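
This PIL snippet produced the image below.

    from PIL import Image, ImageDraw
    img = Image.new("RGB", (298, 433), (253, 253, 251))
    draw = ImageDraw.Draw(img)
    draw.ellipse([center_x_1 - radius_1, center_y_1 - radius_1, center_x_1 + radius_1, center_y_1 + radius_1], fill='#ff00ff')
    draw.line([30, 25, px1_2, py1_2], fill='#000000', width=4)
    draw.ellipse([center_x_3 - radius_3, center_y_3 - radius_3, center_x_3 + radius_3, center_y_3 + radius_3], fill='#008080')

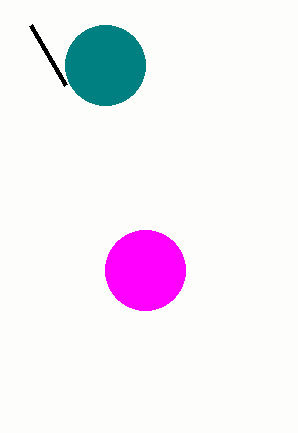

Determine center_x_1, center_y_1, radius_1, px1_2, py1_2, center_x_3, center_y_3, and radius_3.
center_x_1 = 145; center_y_1 = 270; radius_1 = 40; px1_2 = 65; py1_2 = 85; center_x_3 = 105; center_y_3 = 65; radius_3 = 40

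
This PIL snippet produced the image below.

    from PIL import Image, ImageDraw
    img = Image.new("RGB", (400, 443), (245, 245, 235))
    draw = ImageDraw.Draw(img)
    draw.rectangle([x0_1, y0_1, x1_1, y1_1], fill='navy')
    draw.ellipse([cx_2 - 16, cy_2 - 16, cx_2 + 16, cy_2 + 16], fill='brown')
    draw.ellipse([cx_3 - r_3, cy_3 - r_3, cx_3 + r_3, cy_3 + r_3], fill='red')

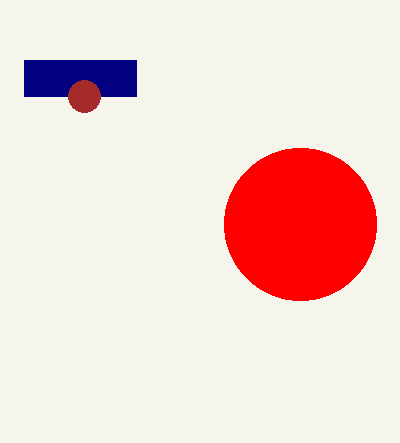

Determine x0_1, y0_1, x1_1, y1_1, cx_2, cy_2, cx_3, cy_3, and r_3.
x0_1 = 24, y0_1 = 60, x1_1 = 136, y1_1 = 96, cx_2 = 84, cy_2 = 96, cx_3 = 300, cy_3 = 224, r_3 = 76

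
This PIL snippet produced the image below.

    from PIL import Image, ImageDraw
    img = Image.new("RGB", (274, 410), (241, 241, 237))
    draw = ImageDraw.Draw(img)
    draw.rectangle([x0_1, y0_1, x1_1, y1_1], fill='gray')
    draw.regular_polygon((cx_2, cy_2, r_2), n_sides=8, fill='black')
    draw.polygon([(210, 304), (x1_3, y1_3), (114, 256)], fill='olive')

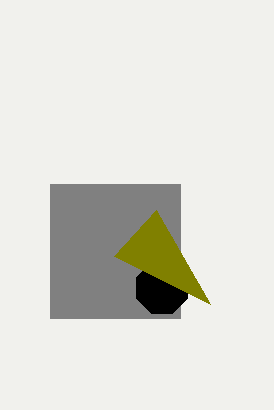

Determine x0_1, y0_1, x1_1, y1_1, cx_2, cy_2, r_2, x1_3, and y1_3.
x0_1 = 50; y0_1 = 184; x1_1 = 180; y1_1 = 318; cx_2 = 162; cy_2 = 288; r_2 = 28; x1_3 = 156; y1_3 = 210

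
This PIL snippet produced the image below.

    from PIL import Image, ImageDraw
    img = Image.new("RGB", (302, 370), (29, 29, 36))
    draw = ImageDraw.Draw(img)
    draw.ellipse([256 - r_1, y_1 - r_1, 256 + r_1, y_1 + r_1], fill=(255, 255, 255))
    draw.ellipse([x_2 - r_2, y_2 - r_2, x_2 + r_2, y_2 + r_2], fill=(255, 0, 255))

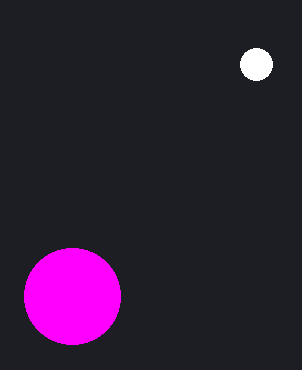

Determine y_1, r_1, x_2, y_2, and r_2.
y_1 = 64, r_1 = 16, x_2 = 72, y_2 = 296, r_2 = 48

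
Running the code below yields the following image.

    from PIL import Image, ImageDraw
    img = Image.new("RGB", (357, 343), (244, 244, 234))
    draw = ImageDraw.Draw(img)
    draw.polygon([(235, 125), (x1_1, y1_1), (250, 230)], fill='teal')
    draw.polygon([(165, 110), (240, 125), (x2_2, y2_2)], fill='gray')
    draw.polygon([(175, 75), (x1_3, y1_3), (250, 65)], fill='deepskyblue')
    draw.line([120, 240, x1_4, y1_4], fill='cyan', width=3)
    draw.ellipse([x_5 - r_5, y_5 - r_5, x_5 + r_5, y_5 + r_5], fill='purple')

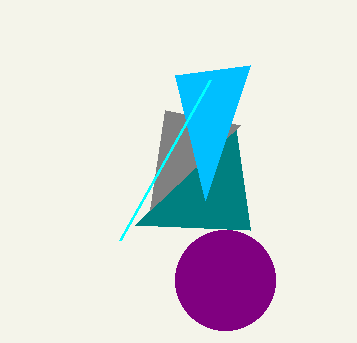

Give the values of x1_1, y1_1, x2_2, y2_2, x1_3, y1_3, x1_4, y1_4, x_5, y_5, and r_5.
x1_1 = 135; y1_1 = 225; x2_2 = 150; y2_2 = 210; x1_3 = 205; y1_3 = 200; x1_4 = 210; y1_4 = 80; x_5 = 225; y_5 = 280; r_5 = 50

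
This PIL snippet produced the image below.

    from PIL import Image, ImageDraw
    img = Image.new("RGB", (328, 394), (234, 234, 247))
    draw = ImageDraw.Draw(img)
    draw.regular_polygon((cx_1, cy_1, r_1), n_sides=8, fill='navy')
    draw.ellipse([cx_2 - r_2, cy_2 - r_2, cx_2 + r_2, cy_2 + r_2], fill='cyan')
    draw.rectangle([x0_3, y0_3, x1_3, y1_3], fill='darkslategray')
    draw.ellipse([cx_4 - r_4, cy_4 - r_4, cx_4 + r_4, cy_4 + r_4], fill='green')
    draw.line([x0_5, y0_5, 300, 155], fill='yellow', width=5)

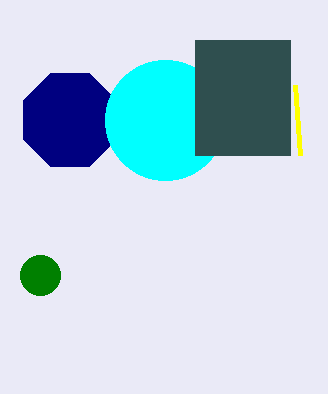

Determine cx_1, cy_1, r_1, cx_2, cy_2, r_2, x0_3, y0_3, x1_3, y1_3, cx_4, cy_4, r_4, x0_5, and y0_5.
cx_1 = 70; cy_1 = 120; r_1 = 50; cx_2 = 165; cy_2 = 120; r_2 = 60; x0_3 = 195; y0_3 = 40; x1_3 = 290; y1_3 = 155; cx_4 = 40; cy_4 = 275; r_4 = 20; x0_5 = 295; y0_5 = 85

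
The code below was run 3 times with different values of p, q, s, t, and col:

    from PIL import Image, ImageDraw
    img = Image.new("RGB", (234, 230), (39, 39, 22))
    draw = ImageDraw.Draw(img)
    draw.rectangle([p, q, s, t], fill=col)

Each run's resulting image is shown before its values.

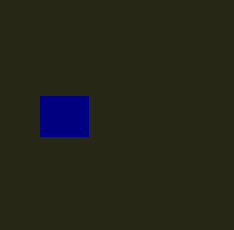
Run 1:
p = 40, q = 96, s = 88, t = 136, col = 'navy'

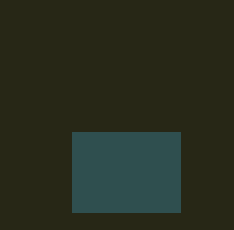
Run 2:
p = 72, q = 132, s = 180, t = 212, col = 'darkslategray'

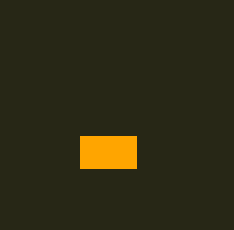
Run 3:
p = 80
q = 136
s = 136
t = 168
col = 'orange'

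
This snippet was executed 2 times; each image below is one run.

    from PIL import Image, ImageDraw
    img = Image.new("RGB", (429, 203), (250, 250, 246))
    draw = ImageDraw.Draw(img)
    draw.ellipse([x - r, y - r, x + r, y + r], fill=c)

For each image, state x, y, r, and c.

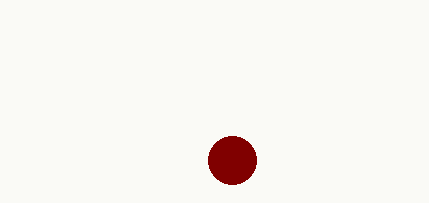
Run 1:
x = 232, y = 160, r = 24, c = 'maroon'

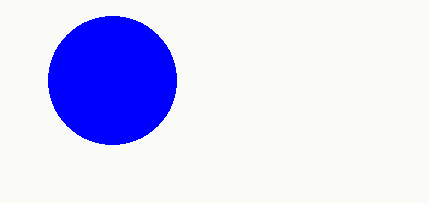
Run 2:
x = 112, y = 80, r = 64, c = 'blue'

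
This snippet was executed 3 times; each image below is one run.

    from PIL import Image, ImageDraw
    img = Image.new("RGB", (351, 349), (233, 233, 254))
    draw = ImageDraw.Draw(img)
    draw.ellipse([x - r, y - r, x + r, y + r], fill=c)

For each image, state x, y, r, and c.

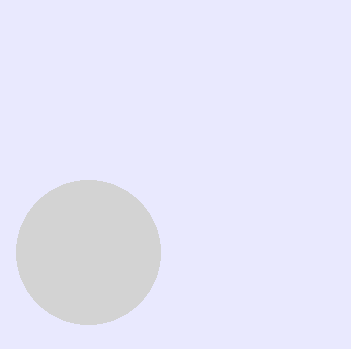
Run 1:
x = 88, y = 252, r = 72, c = 'lightgray'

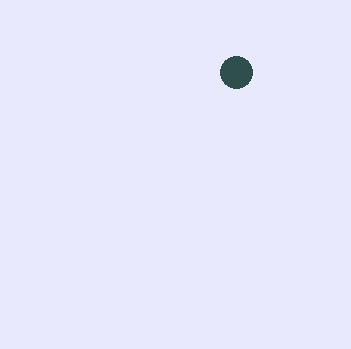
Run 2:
x = 236
y = 72
r = 16
c = 'darkslategray'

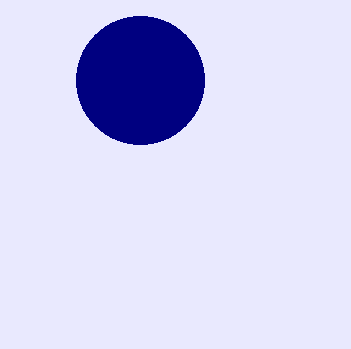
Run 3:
x = 140
y = 80
r = 64
c = 'navy'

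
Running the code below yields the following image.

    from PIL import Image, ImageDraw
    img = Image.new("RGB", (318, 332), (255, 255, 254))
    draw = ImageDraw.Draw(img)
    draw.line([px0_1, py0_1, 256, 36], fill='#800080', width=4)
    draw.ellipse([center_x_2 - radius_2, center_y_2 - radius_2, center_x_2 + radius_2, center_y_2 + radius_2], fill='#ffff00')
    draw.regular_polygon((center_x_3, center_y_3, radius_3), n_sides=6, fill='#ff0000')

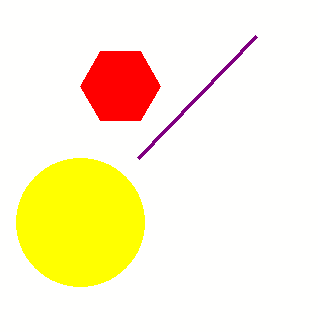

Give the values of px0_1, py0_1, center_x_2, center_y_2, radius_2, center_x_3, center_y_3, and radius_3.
px0_1 = 138; py0_1 = 158; center_x_2 = 80; center_y_2 = 222; radius_2 = 64; center_x_3 = 120; center_y_3 = 86; radius_3 = 40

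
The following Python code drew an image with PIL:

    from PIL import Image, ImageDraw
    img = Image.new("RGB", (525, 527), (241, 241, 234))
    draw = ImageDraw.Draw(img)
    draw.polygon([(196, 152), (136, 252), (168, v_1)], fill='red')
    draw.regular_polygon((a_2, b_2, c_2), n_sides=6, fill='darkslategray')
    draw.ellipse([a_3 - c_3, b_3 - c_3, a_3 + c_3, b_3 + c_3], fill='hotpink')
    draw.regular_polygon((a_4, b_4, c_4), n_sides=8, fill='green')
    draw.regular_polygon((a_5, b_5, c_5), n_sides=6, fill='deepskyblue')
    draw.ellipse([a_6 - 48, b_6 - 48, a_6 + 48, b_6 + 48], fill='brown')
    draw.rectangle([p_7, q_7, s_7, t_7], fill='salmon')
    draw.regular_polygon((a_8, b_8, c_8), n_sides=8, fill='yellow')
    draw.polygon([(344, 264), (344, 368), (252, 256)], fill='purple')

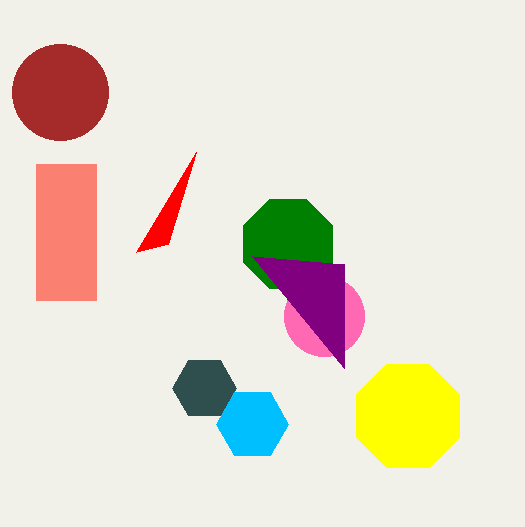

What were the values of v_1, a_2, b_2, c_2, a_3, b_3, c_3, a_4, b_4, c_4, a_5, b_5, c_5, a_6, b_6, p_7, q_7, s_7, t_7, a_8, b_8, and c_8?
v_1 = 244, a_2 = 204, b_2 = 388, c_2 = 32, a_3 = 324, b_3 = 316, c_3 = 40, a_4 = 288, b_4 = 244, c_4 = 48, a_5 = 252, b_5 = 424, c_5 = 36, a_6 = 60, b_6 = 92, p_7 = 36, q_7 = 164, s_7 = 96, t_7 = 300, a_8 = 408, b_8 = 416, c_8 = 56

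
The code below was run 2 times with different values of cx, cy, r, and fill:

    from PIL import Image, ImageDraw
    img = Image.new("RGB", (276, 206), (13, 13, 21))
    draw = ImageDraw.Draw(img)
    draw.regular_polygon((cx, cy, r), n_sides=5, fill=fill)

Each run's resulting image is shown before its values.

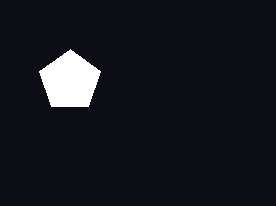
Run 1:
cx = 70, cy = 81, r = 32, fill = 'white'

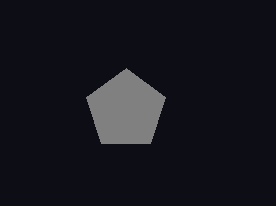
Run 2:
cx = 126; cy = 110; r = 42; fill = 'gray'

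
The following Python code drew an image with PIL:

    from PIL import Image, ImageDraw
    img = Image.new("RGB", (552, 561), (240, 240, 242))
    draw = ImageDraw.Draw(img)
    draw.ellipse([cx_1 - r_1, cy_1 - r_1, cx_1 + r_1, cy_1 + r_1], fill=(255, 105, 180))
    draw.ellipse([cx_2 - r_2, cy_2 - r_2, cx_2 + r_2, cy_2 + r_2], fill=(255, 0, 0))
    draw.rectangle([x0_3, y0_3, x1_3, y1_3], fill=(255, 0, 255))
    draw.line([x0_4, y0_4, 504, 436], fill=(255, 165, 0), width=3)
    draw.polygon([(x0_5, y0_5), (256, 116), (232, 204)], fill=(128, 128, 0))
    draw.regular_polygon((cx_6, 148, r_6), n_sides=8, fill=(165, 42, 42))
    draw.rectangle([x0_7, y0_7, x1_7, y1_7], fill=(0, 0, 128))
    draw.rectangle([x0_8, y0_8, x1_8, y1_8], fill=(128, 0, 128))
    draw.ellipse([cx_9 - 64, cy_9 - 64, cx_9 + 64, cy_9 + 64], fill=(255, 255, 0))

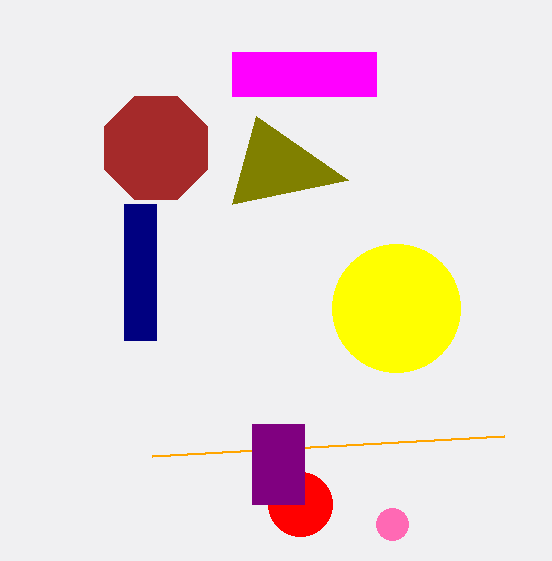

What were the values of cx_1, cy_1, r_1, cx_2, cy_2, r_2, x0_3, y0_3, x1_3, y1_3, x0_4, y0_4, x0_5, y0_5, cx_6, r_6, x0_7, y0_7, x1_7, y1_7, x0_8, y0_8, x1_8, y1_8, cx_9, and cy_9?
cx_1 = 392
cy_1 = 524
r_1 = 16
cx_2 = 300
cy_2 = 504
r_2 = 32
x0_3 = 232
y0_3 = 52
x1_3 = 376
y1_3 = 96
x0_4 = 152
y0_4 = 456
x0_5 = 348
y0_5 = 180
cx_6 = 156
r_6 = 56
x0_7 = 124
y0_7 = 204
x1_7 = 156
y1_7 = 340
x0_8 = 252
y0_8 = 424
x1_8 = 304
y1_8 = 504
cx_9 = 396
cy_9 = 308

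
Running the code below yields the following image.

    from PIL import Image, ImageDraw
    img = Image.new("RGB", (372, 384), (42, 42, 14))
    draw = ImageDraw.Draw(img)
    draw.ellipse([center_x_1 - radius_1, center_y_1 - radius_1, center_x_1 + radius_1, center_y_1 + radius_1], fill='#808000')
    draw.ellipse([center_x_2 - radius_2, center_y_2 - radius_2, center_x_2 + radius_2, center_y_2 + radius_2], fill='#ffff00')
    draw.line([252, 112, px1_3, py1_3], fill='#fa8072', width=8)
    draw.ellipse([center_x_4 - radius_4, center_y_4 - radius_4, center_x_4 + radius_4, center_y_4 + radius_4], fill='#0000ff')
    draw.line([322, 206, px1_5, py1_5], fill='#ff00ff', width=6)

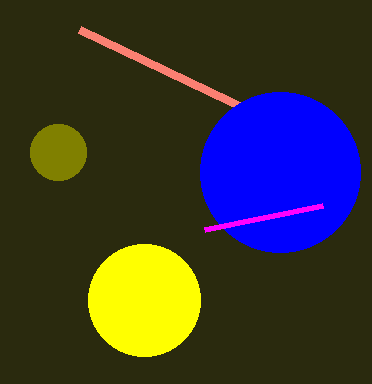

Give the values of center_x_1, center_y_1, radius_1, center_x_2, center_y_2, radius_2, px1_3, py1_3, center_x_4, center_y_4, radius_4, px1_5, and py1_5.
center_x_1 = 58; center_y_1 = 152; radius_1 = 28; center_x_2 = 144; center_y_2 = 300; radius_2 = 56; px1_3 = 80; py1_3 = 30; center_x_4 = 280; center_y_4 = 172; radius_4 = 80; px1_5 = 204; py1_5 = 230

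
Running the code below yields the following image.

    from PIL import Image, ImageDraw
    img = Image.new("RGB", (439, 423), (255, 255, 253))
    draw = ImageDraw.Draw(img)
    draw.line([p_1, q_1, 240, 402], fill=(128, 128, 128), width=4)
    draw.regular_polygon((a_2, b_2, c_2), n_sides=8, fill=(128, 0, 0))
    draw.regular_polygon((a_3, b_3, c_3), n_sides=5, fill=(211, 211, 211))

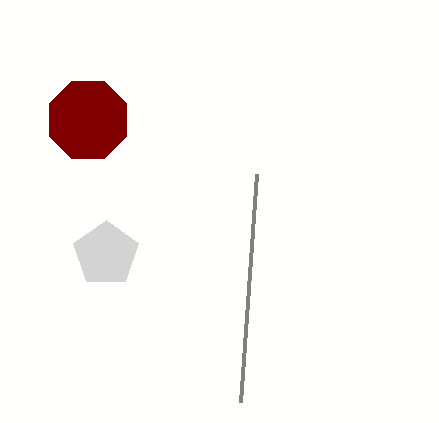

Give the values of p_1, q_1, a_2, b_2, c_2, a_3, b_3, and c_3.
p_1 = 256
q_1 = 174
a_2 = 88
b_2 = 120
c_2 = 42
a_3 = 106
b_3 = 254
c_3 = 34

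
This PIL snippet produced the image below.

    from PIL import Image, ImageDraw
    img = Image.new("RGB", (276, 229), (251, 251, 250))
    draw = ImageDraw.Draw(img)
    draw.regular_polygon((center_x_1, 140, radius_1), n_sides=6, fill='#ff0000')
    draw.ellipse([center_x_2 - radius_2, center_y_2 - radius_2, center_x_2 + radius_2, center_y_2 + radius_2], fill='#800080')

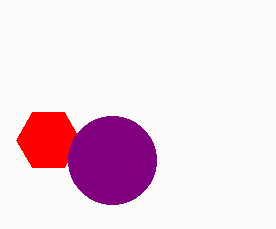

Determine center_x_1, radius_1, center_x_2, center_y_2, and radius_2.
center_x_1 = 48; radius_1 = 32; center_x_2 = 112; center_y_2 = 160; radius_2 = 44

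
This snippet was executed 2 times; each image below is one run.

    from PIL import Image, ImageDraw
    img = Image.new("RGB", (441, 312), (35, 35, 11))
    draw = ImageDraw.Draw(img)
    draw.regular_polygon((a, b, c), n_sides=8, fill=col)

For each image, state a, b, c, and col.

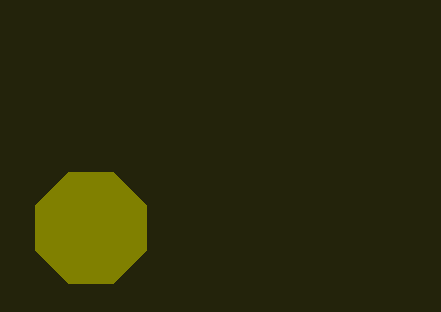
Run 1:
a = 91
b = 228
c = 60
col = 'olive'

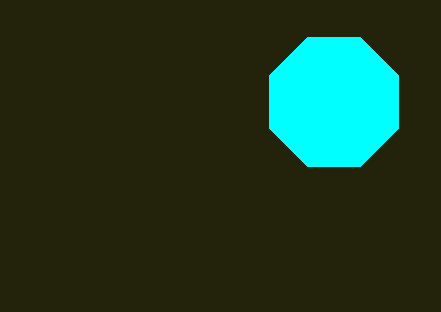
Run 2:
a = 334, b = 102, c = 70, col = 'cyan'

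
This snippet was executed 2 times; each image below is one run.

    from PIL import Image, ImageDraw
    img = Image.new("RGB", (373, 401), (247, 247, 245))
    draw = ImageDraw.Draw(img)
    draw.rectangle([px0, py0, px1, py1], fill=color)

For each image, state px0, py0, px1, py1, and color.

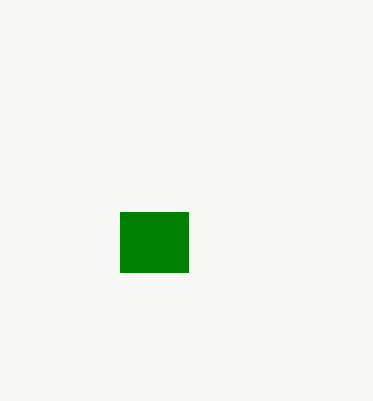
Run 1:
px0 = 120; py0 = 212; px1 = 188; py1 = 272; color = 'green'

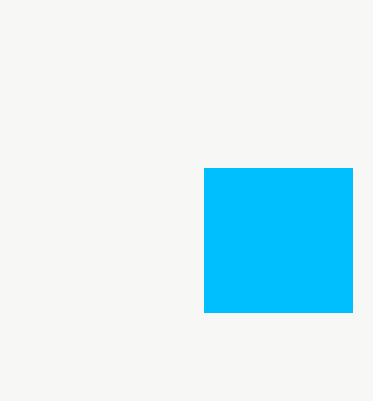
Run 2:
px0 = 204, py0 = 168, px1 = 352, py1 = 312, color = 'deepskyblue'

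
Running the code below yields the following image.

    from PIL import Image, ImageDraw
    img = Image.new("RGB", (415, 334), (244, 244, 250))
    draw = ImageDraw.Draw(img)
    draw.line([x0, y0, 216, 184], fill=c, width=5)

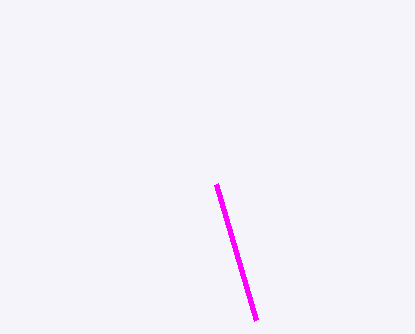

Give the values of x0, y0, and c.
x0 = 256
y0 = 320
c = 'magenta'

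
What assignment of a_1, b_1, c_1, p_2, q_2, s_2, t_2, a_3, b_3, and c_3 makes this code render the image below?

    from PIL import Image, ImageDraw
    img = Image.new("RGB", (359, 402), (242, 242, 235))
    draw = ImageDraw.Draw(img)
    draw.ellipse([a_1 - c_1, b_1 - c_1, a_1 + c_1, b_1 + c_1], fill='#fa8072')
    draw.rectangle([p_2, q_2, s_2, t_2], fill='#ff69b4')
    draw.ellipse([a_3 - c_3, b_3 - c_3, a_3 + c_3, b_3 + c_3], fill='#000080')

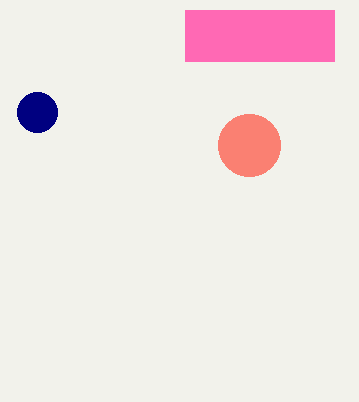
a_1 = 249; b_1 = 145; c_1 = 31; p_2 = 185; q_2 = 10; s_2 = 334; t_2 = 61; a_3 = 37; b_3 = 112; c_3 = 20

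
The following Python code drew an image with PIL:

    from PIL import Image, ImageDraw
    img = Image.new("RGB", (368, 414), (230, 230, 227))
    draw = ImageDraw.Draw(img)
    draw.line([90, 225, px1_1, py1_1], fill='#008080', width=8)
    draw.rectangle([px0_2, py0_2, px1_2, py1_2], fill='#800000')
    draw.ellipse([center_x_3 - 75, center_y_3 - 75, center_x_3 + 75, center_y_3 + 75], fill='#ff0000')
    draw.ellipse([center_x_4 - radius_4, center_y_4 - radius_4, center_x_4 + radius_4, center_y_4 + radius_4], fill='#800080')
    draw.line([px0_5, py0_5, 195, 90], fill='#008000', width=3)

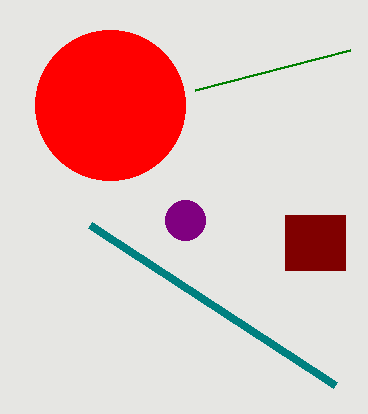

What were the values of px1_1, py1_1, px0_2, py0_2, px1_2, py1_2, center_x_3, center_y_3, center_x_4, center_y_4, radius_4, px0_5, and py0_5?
px1_1 = 335
py1_1 = 385
px0_2 = 285
py0_2 = 215
px1_2 = 345
py1_2 = 270
center_x_3 = 110
center_y_3 = 105
center_x_4 = 185
center_y_4 = 220
radius_4 = 20
px0_5 = 350
py0_5 = 50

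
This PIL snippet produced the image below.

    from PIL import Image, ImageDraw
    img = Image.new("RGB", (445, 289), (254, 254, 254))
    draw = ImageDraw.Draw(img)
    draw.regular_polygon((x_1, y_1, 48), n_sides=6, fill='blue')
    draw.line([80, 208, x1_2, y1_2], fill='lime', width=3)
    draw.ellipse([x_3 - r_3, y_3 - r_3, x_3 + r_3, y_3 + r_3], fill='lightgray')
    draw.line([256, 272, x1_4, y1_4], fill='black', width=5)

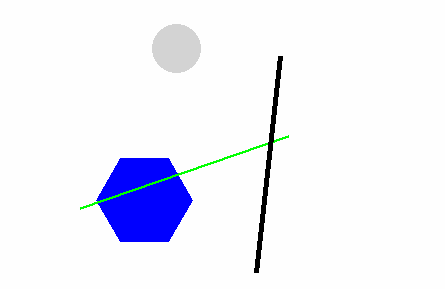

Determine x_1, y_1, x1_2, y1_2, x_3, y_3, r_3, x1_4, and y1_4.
x_1 = 144; y_1 = 200; x1_2 = 288; y1_2 = 136; x_3 = 176; y_3 = 48; r_3 = 24; x1_4 = 280; y1_4 = 56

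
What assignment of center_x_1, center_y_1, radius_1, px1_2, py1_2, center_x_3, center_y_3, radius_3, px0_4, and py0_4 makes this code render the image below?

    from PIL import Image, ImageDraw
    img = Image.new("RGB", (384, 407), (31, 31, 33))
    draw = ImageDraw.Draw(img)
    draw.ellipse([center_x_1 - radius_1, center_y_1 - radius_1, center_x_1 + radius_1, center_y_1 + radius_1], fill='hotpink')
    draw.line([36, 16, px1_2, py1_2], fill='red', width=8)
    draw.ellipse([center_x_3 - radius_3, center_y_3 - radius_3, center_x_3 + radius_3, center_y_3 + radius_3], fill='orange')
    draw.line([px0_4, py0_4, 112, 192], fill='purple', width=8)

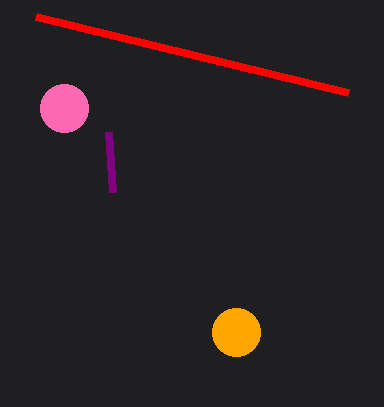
center_x_1 = 64; center_y_1 = 108; radius_1 = 24; px1_2 = 348; py1_2 = 92; center_x_3 = 236; center_y_3 = 332; radius_3 = 24; px0_4 = 108; py0_4 = 132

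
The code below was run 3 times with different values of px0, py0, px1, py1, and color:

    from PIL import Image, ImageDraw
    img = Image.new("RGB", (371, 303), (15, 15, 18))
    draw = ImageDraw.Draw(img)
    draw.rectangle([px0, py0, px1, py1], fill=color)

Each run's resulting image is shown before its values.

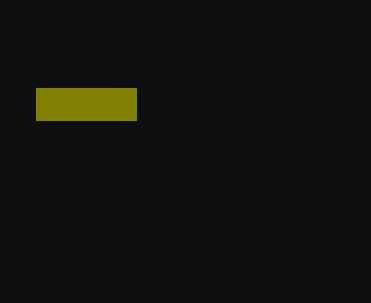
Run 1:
px0 = 36
py0 = 88
px1 = 136
py1 = 120
color = 'olive'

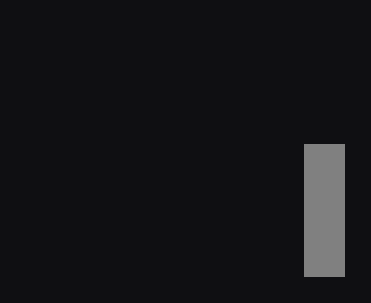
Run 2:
px0 = 304; py0 = 144; px1 = 344; py1 = 276; color = 'gray'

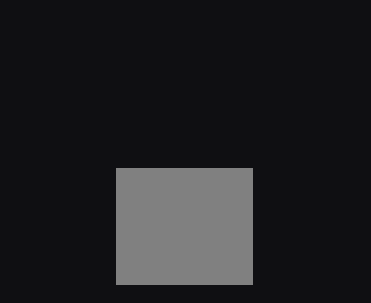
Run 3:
px0 = 116, py0 = 168, px1 = 252, py1 = 284, color = 'gray'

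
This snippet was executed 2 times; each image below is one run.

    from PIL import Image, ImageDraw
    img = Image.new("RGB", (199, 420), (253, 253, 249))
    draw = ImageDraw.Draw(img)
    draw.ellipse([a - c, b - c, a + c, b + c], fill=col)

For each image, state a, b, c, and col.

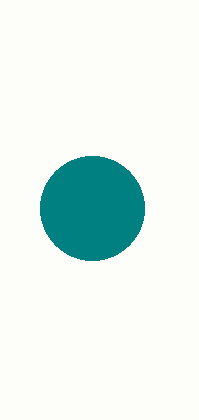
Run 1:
a = 92; b = 208; c = 52; col = 'teal'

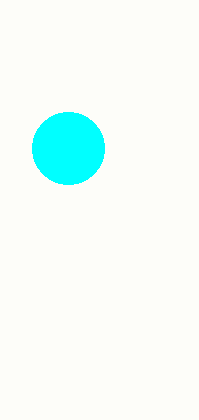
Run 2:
a = 68; b = 148; c = 36; col = 'cyan'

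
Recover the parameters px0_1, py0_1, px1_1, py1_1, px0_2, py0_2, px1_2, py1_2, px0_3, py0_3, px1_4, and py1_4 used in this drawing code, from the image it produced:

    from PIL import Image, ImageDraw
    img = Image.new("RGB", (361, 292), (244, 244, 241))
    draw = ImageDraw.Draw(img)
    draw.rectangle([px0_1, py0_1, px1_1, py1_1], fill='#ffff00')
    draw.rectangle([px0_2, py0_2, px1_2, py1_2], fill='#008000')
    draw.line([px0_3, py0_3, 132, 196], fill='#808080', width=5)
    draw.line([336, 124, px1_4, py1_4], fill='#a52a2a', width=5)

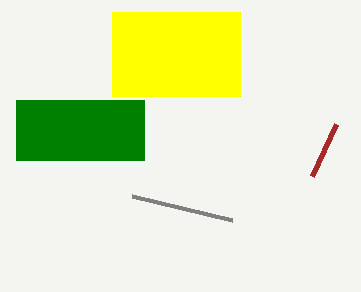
px0_1 = 112
py0_1 = 12
px1_1 = 240
py1_1 = 96
px0_2 = 16
py0_2 = 100
px1_2 = 144
py1_2 = 160
px0_3 = 232
py0_3 = 220
px1_4 = 312
py1_4 = 176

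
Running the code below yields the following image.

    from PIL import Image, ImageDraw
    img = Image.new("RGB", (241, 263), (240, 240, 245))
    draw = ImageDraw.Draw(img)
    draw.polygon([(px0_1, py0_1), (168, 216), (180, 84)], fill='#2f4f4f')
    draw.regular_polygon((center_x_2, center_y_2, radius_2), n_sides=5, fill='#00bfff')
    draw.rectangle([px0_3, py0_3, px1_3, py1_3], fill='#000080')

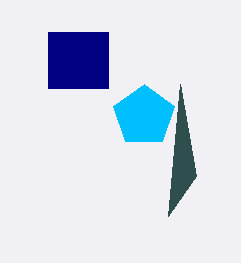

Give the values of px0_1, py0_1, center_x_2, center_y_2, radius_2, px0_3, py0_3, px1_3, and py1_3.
px0_1 = 196, py0_1 = 176, center_x_2 = 144, center_y_2 = 116, radius_2 = 32, px0_3 = 48, py0_3 = 32, px1_3 = 108, py1_3 = 88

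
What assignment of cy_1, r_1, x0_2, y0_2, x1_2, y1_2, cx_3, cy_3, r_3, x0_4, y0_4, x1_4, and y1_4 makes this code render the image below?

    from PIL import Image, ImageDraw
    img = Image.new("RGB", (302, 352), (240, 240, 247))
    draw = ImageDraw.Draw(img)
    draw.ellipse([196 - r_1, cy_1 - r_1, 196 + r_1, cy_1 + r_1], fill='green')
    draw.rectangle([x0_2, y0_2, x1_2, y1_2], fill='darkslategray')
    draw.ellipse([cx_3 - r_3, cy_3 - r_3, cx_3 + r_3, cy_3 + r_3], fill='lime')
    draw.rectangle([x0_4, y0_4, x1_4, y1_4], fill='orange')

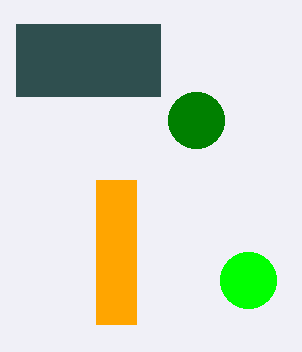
cy_1 = 120, r_1 = 28, x0_2 = 16, y0_2 = 24, x1_2 = 160, y1_2 = 96, cx_3 = 248, cy_3 = 280, r_3 = 28, x0_4 = 96, y0_4 = 180, x1_4 = 136, y1_4 = 324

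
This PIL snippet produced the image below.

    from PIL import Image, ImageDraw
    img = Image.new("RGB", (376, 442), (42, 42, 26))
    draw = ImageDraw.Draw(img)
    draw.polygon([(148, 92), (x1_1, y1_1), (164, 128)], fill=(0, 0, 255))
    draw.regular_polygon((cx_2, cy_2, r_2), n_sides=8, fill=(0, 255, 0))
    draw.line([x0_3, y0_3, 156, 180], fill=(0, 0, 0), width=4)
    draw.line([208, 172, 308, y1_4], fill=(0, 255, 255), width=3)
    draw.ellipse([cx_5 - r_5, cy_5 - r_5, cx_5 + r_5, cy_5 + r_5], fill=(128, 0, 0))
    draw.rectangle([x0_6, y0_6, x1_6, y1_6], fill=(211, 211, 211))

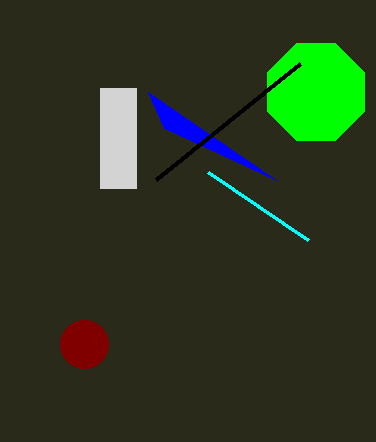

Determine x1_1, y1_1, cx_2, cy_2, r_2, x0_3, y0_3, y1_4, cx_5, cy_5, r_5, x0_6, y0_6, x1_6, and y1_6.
x1_1 = 276, y1_1 = 180, cx_2 = 316, cy_2 = 92, r_2 = 52, x0_3 = 300, y0_3 = 64, y1_4 = 240, cx_5 = 84, cy_5 = 344, r_5 = 24, x0_6 = 100, y0_6 = 88, x1_6 = 136, y1_6 = 188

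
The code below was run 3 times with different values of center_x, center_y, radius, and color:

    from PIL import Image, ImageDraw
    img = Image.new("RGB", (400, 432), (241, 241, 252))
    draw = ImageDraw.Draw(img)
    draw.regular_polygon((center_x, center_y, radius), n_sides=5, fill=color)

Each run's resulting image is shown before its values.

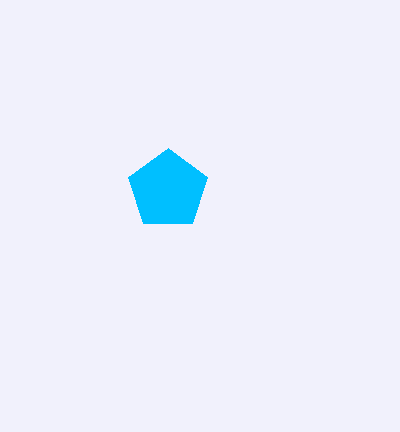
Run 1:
center_x = 168
center_y = 190
radius = 42
color = 'deepskyblue'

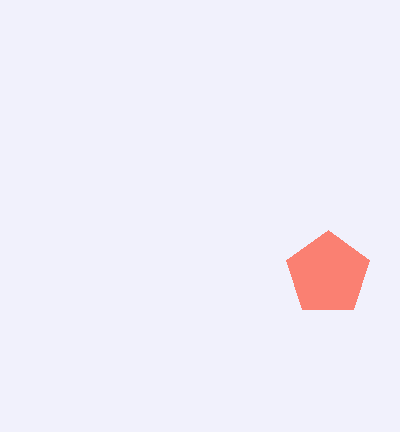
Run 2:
center_x = 328
center_y = 274
radius = 44
color = 'salmon'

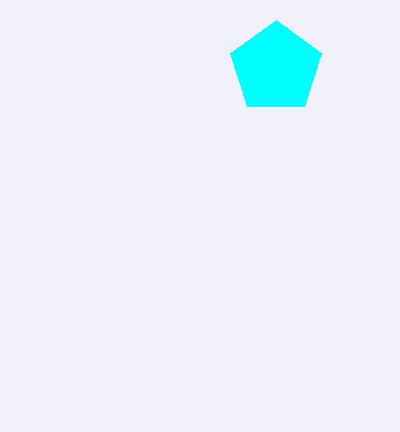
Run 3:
center_x = 276; center_y = 68; radius = 48; color = 'cyan'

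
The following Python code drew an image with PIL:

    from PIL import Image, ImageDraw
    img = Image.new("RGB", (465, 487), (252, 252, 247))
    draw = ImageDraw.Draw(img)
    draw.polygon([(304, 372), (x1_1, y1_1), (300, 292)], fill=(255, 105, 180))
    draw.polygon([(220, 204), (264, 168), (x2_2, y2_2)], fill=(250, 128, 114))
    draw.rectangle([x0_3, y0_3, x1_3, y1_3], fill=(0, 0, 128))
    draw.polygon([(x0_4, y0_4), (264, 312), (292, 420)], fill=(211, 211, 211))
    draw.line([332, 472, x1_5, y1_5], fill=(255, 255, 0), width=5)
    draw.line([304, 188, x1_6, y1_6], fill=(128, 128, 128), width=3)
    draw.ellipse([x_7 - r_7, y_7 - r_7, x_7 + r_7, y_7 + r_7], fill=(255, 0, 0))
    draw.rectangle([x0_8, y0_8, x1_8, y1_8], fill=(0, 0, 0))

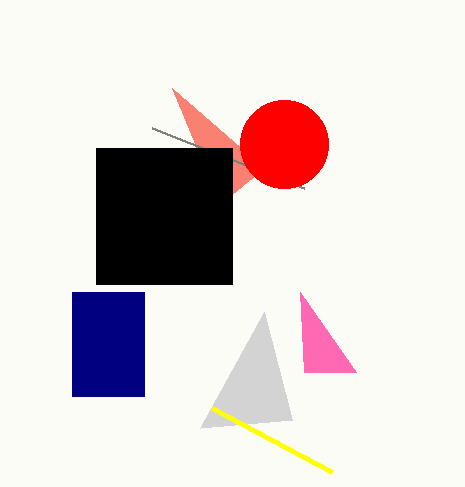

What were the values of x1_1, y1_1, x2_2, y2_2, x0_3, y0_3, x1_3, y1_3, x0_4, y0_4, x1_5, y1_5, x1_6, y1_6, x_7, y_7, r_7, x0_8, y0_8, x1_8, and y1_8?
x1_1 = 356, y1_1 = 372, x2_2 = 172, y2_2 = 88, x0_3 = 72, y0_3 = 292, x1_3 = 144, y1_3 = 396, x0_4 = 200, y0_4 = 428, x1_5 = 212, y1_5 = 408, x1_6 = 152, y1_6 = 128, x_7 = 284, y_7 = 144, r_7 = 44, x0_8 = 96, y0_8 = 148, x1_8 = 232, y1_8 = 284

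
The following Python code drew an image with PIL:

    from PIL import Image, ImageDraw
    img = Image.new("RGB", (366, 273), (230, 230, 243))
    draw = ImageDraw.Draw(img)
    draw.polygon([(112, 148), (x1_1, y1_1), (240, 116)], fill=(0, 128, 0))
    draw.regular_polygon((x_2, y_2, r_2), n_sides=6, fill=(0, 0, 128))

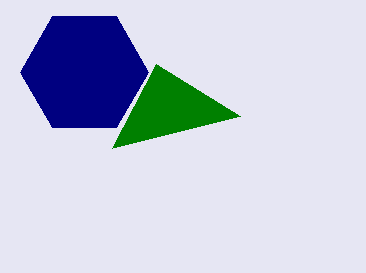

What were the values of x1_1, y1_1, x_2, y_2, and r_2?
x1_1 = 156, y1_1 = 64, x_2 = 84, y_2 = 72, r_2 = 64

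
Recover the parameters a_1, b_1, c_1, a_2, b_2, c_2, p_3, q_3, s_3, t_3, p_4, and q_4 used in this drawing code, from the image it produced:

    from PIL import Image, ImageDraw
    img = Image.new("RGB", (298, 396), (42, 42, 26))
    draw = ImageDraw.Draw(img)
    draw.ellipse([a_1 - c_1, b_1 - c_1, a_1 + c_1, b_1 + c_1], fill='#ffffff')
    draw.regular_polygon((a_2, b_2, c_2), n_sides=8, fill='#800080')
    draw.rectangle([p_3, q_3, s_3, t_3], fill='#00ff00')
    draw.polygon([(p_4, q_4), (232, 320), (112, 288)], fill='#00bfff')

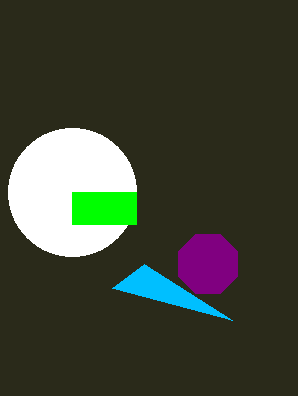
a_1 = 72, b_1 = 192, c_1 = 64, a_2 = 208, b_2 = 264, c_2 = 32, p_3 = 72, q_3 = 192, s_3 = 136, t_3 = 224, p_4 = 144, q_4 = 264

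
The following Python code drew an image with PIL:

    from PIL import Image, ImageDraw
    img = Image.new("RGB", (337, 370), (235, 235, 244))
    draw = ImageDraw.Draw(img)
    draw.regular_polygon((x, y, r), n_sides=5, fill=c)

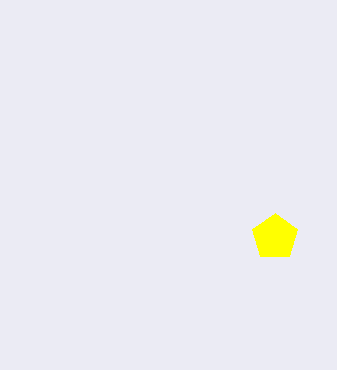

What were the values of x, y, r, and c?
x = 275, y = 237, r = 24, c = 'yellow'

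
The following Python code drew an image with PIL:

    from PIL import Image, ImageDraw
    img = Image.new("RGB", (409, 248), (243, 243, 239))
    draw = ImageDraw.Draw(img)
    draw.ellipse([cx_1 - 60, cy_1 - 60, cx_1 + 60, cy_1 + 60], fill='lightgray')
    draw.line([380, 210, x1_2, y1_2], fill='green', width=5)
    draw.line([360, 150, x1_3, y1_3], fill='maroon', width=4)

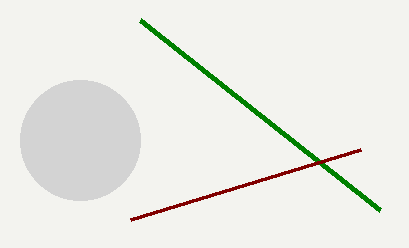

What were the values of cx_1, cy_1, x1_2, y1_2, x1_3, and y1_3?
cx_1 = 80, cy_1 = 140, x1_2 = 140, y1_2 = 20, x1_3 = 130, y1_3 = 220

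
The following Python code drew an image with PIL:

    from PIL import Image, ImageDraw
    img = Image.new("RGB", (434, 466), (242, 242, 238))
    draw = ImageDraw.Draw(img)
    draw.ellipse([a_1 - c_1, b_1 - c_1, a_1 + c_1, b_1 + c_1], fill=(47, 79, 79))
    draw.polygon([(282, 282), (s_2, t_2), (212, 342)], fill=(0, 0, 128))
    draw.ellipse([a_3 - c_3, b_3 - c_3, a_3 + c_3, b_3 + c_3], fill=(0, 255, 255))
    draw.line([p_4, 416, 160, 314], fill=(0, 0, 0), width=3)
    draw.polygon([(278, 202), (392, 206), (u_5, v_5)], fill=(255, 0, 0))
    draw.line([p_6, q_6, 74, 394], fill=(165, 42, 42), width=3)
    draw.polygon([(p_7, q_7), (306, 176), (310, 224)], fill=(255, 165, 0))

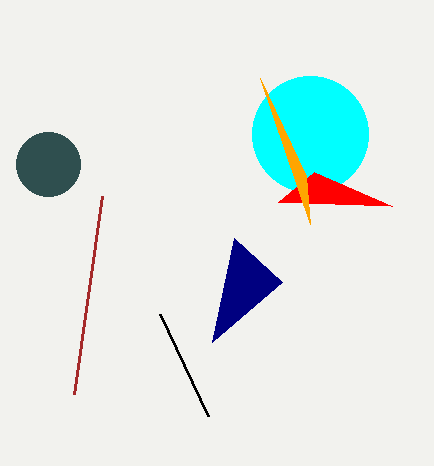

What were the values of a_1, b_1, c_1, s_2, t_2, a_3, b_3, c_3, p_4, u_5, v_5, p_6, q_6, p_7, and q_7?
a_1 = 48
b_1 = 164
c_1 = 32
s_2 = 234
t_2 = 238
a_3 = 310
b_3 = 134
c_3 = 58
p_4 = 208
u_5 = 314
v_5 = 172
p_6 = 102
q_6 = 196
p_7 = 260
q_7 = 78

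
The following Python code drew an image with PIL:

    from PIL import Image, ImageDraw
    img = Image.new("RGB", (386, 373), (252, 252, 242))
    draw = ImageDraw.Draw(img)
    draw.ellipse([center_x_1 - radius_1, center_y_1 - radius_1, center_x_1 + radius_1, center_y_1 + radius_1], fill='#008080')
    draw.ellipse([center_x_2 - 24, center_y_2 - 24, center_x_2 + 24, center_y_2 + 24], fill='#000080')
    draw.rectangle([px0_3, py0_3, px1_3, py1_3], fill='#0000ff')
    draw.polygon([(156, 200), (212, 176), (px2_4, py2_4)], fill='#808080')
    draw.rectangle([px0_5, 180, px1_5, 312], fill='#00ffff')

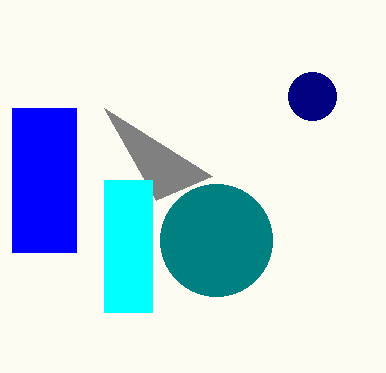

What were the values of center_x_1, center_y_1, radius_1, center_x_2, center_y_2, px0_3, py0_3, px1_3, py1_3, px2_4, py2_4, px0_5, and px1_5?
center_x_1 = 216
center_y_1 = 240
radius_1 = 56
center_x_2 = 312
center_y_2 = 96
px0_3 = 12
py0_3 = 108
px1_3 = 76
py1_3 = 252
px2_4 = 104
py2_4 = 108
px0_5 = 104
px1_5 = 152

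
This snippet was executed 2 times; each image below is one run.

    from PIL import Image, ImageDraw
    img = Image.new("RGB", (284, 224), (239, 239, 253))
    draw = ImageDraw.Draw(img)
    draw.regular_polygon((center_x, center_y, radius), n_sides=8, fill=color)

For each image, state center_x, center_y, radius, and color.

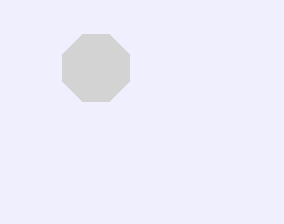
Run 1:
center_x = 96
center_y = 68
radius = 36
color = 'lightgray'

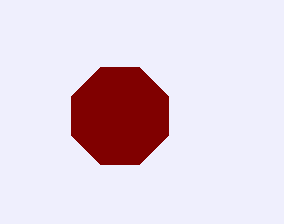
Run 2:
center_x = 120
center_y = 116
radius = 52
color = 'maroon'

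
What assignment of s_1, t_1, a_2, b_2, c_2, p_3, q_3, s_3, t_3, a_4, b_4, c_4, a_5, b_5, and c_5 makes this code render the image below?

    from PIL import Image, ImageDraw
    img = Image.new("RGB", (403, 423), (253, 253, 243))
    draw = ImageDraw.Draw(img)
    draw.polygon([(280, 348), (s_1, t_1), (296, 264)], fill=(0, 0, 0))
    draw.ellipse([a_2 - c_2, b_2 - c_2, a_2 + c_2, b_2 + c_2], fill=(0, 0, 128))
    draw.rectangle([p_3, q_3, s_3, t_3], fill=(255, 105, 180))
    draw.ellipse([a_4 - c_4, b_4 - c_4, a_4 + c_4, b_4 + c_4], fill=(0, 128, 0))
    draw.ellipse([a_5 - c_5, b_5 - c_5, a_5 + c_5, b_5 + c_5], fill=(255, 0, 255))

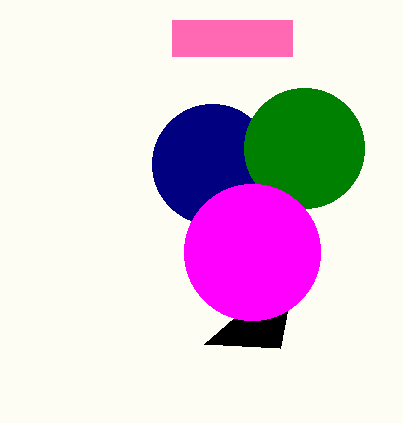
s_1 = 204; t_1 = 344; a_2 = 212; b_2 = 164; c_2 = 60; p_3 = 172; q_3 = 20; s_3 = 292; t_3 = 56; a_4 = 304; b_4 = 148; c_4 = 60; a_5 = 252; b_5 = 252; c_5 = 68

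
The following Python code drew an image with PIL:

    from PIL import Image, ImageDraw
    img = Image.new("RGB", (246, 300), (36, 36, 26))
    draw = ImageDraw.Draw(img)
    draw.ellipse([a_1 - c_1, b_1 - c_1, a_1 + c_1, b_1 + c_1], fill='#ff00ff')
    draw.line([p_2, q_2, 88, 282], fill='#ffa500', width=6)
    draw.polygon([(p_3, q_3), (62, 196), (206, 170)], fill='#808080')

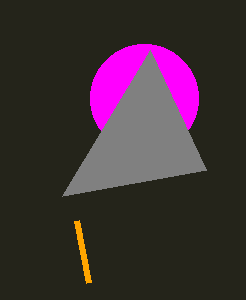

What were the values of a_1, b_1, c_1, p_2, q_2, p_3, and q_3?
a_1 = 144, b_1 = 98, c_1 = 54, p_2 = 76, q_2 = 220, p_3 = 150, q_3 = 50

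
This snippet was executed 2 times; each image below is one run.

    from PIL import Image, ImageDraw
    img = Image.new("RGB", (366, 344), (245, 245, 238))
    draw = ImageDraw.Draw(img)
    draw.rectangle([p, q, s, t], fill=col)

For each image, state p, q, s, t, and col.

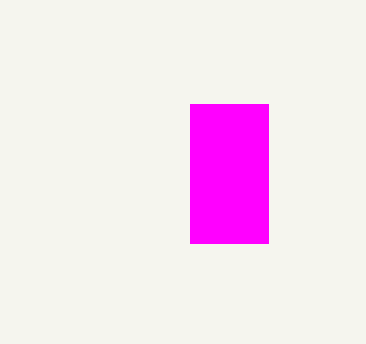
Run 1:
p = 190; q = 104; s = 268; t = 243; col = 'magenta'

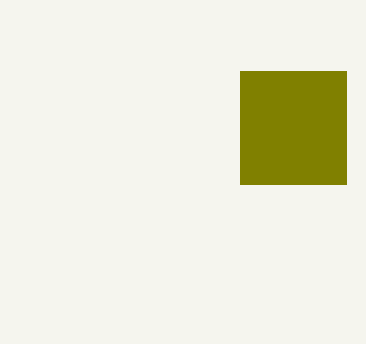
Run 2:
p = 240, q = 71, s = 346, t = 184, col = 'olive'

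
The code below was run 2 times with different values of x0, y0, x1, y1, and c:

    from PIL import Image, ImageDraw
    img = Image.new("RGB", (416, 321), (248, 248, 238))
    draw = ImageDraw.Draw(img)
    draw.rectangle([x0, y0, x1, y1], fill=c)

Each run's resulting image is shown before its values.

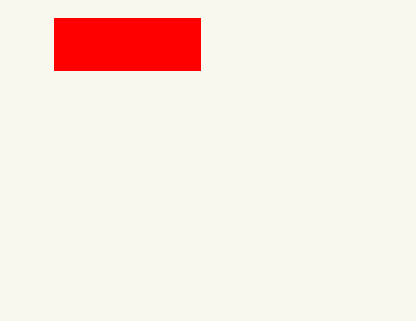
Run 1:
x0 = 54; y0 = 18; x1 = 200; y1 = 70; c = 'red'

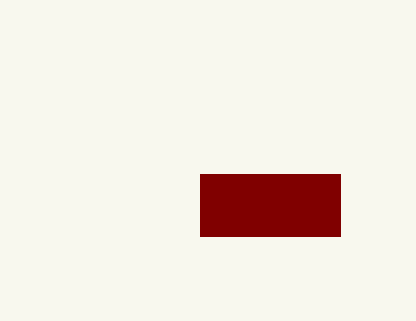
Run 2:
x0 = 200
y0 = 174
x1 = 340
y1 = 236
c = 'maroon'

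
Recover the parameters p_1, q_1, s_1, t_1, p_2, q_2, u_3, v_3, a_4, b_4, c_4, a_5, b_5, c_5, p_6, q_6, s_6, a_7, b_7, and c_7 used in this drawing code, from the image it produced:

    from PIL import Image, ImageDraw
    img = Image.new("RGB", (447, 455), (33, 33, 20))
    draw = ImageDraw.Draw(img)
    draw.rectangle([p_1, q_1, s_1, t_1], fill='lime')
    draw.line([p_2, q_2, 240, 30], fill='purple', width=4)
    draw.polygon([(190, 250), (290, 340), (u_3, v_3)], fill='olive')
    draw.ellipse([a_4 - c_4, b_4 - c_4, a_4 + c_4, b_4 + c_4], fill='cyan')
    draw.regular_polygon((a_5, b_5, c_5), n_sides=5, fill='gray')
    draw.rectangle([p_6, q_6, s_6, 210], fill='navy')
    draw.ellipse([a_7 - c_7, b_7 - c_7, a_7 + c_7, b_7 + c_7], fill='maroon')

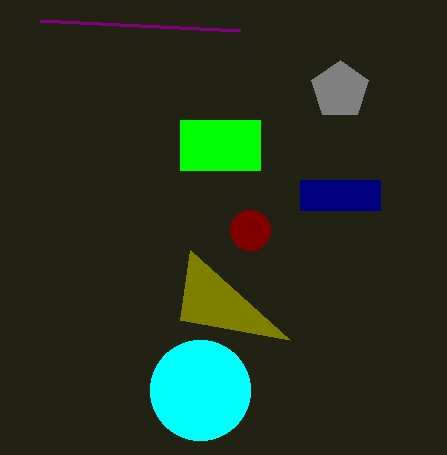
p_1 = 180
q_1 = 120
s_1 = 260
t_1 = 170
p_2 = 40
q_2 = 20
u_3 = 180
v_3 = 320
a_4 = 200
b_4 = 390
c_4 = 50
a_5 = 340
b_5 = 90
c_5 = 30
p_6 = 300
q_6 = 180
s_6 = 380
a_7 = 250
b_7 = 230
c_7 = 20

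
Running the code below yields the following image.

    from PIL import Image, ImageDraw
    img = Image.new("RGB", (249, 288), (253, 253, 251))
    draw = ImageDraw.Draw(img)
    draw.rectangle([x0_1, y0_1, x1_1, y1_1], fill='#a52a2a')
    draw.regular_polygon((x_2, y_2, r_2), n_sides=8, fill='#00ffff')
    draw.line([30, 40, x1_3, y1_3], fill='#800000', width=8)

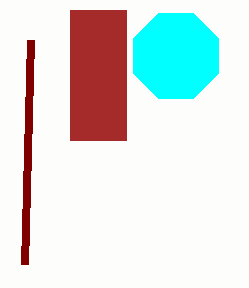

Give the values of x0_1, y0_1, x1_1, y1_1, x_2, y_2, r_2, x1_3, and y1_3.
x0_1 = 70, y0_1 = 10, x1_1 = 126, y1_1 = 140, x_2 = 176, y_2 = 56, r_2 = 46, x1_3 = 24, y1_3 = 264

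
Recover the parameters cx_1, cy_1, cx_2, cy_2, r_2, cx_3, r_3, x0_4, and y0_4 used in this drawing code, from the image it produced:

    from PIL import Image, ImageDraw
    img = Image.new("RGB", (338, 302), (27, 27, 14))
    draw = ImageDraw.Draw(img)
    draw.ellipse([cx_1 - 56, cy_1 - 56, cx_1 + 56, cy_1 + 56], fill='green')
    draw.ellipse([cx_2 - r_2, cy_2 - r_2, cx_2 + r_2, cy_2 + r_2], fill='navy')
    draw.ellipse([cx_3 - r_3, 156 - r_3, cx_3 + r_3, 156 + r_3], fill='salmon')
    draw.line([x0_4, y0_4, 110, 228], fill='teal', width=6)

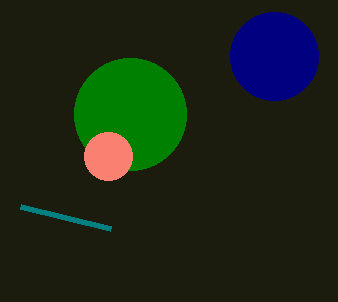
cx_1 = 130
cy_1 = 114
cx_2 = 274
cy_2 = 56
r_2 = 44
cx_3 = 108
r_3 = 24
x0_4 = 20
y0_4 = 206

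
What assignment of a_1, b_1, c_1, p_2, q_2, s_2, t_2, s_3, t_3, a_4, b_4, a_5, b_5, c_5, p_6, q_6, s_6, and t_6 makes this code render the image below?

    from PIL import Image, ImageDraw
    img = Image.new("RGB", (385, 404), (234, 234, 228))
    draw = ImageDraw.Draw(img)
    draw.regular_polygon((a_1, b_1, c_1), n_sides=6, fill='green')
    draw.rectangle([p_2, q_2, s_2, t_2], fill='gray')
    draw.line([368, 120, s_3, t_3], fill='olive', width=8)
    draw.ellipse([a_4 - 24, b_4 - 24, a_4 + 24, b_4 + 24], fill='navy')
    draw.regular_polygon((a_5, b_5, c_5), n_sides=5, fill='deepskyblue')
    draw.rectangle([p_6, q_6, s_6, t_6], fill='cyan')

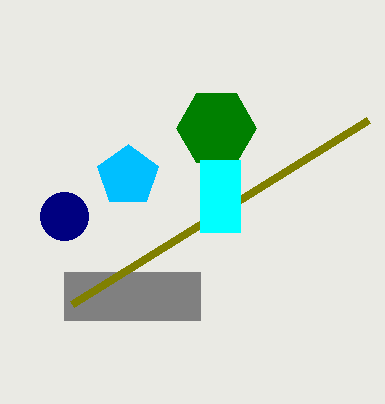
a_1 = 216; b_1 = 128; c_1 = 40; p_2 = 64; q_2 = 272; s_2 = 200; t_2 = 320; s_3 = 72; t_3 = 304; a_4 = 64; b_4 = 216; a_5 = 128; b_5 = 176; c_5 = 32; p_6 = 200; q_6 = 160; s_6 = 240; t_6 = 232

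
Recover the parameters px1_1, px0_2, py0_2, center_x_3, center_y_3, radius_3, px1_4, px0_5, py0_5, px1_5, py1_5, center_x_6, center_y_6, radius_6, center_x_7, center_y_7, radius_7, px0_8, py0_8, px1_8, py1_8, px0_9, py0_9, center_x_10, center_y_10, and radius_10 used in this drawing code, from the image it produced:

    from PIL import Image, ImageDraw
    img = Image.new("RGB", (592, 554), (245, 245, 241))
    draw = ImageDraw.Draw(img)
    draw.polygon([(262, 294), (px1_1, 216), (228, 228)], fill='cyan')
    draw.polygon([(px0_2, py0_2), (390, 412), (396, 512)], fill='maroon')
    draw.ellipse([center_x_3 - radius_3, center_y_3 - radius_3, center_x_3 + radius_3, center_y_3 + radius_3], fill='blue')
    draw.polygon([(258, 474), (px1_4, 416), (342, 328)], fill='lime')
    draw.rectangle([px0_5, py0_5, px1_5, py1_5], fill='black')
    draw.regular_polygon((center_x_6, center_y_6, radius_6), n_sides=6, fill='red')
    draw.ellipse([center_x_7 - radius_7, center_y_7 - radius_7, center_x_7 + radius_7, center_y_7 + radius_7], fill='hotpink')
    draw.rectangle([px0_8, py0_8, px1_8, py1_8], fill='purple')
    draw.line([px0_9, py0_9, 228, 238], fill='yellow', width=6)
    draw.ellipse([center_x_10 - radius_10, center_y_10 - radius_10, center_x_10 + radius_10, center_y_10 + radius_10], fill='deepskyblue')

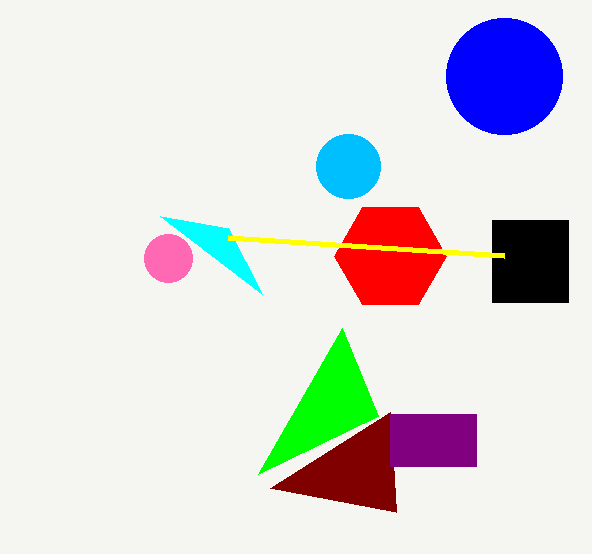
px1_1 = 160
px0_2 = 270
py0_2 = 488
center_x_3 = 504
center_y_3 = 76
radius_3 = 58
px1_4 = 378
px0_5 = 492
py0_5 = 220
px1_5 = 568
py1_5 = 302
center_x_6 = 390
center_y_6 = 256
radius_6 = 56
center_x_7 = 168
center_y_7 = 258
radius_7 = 24
px0_8 = 390
py0_8 = 414
px1_8 = 476
py1_8 = 466
px0_9 = 504
py0_9 = 256
center_x_10 = 348
center_y_10 = 166
radius_10 = 32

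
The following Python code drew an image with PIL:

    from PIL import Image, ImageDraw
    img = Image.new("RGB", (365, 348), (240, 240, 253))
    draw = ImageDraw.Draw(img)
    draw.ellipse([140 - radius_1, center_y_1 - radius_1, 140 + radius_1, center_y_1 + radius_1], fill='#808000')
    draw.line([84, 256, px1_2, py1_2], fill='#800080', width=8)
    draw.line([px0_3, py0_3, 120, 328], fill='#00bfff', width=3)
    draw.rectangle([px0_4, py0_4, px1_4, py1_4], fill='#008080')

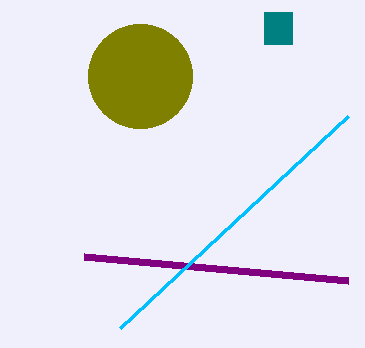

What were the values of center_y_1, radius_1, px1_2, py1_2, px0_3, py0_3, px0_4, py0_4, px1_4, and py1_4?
center_y_1 = 76
radius_1 = 52
px1_2 = 348
py1_2 = 280
px0_3 = 348
py0_3 = 116
px0_4 = 264
py0_4 = 12
px1_4 = 292
py1_4 = 44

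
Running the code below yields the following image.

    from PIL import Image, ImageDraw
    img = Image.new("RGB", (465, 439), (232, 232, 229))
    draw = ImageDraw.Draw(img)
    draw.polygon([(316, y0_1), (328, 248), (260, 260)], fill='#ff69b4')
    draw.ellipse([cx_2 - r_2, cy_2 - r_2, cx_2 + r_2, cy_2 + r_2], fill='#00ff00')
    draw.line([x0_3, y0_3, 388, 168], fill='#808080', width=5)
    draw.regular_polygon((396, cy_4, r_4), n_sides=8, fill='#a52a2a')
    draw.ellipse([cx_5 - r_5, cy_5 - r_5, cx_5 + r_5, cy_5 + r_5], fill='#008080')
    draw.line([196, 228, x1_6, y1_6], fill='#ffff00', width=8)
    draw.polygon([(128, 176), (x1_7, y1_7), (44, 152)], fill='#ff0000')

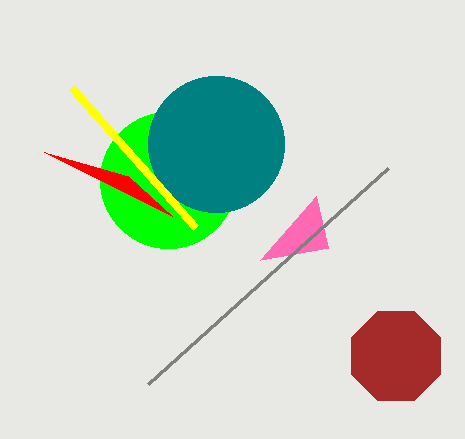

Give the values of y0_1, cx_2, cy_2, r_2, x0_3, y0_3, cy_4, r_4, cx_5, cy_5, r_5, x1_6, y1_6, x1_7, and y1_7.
y0_1 = 196
cx_2 = 168
cy_2 = 180
r_2 = 68
x0_3 = 148
y0_3 = 384
cy_4 = 356
r_4 = 48
cx_5 = 216
cy_5 = 144
r_5 = 68
x1_6 = 72
y1_6 = 88
x1_7 = 172
y1_7 = 216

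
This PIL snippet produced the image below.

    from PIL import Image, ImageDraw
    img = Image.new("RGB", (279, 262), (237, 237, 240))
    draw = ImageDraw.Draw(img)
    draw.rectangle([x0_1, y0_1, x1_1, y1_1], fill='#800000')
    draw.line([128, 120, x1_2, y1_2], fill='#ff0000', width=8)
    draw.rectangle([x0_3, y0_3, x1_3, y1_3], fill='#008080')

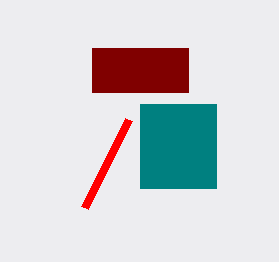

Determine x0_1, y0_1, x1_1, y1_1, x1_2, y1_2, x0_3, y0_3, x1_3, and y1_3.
x0_1 = 92, y0_1 = 48, x1_1 = 188, y1_1 = 92, x1_2 = 84, y1_2 = 208, x0_3 = 140, y0_3 = 104, x1_3 = 216, y1_3 = 188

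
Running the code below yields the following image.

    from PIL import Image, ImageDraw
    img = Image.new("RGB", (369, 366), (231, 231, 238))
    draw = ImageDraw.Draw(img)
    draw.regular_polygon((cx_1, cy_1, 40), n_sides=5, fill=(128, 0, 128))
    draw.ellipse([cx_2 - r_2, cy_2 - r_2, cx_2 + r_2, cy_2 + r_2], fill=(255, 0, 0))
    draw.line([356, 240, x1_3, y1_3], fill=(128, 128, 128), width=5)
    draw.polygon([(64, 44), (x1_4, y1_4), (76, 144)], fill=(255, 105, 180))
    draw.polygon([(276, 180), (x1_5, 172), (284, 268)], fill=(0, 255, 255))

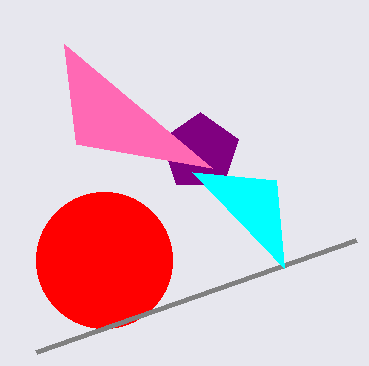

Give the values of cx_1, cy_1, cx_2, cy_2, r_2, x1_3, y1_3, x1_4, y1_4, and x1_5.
cx_1 = 200; cy_1 = 152; cx_2 = 104; cy_2 = 260; r_2 = 68; x1_3 = 36; y1_3 = 352; x1_4 = 212; y1_4 = 168; x1_5 = 192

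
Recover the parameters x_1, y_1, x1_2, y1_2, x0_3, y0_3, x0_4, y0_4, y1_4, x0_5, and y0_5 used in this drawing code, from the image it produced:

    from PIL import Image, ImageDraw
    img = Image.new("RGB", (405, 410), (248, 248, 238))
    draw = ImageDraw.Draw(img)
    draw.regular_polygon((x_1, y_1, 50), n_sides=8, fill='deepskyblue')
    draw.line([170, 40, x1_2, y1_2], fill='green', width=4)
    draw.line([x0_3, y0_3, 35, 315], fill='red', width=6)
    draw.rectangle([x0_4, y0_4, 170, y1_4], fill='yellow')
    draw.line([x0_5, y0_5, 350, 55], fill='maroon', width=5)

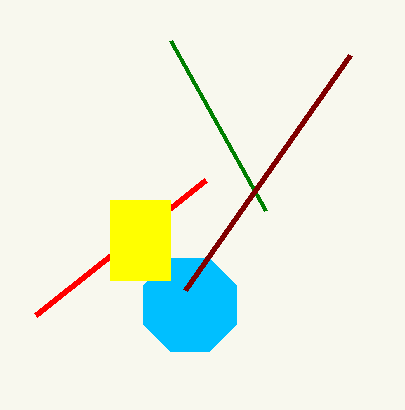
x_1 = 190
y_1 = 305
x1_2 = 265
y1_2 = 210
x0_3 = 205
y0_3 = 180
x0_4 = 110
y0_4 = 200
y1_4 = 280
x0_5 = 185
y0_5 = 290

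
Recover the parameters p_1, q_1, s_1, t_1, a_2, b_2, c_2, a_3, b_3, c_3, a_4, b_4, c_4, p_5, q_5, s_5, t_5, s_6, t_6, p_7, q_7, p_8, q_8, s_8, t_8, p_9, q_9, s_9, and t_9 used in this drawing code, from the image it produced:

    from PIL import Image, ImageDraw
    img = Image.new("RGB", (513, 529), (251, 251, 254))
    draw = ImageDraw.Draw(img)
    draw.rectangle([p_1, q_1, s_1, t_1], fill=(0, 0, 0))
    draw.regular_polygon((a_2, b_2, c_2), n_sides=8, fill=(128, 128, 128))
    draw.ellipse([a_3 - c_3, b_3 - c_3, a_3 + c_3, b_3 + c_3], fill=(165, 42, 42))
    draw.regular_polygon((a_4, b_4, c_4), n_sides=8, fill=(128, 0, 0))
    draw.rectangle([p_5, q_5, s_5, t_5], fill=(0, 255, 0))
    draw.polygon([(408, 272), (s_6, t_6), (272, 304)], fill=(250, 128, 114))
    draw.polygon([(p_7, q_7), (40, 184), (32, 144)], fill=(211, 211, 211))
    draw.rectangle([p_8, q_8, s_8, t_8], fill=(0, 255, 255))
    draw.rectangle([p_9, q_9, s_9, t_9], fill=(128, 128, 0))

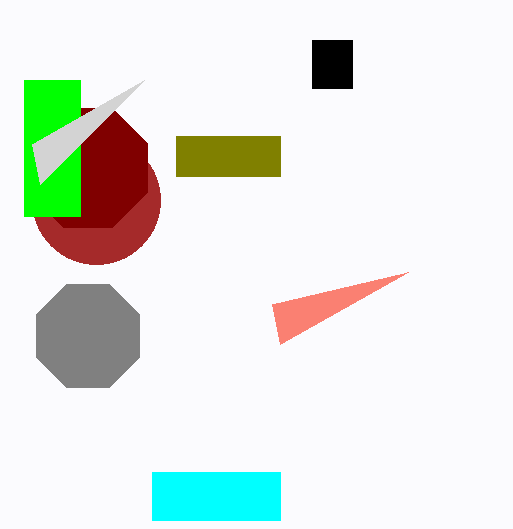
p_1 = 312; q_1 = 40; s_1 = 352; t_1 = 88; a_2 = 88; b_2 = 336; c_2 = 56; a_3 = 96; b_3 = 200; c_3 = 64; a_4 = 88; b_4 = 168; c_4 = 64; p_5 = 24; q_5 = 80; s_5 = 80; t_5 = 216; s_6 = 280; t_6 = 344; p_7 = 144; q_7 = 80; p_8 = 152; q_8 = 472; s_8 = 280; t_8 = 520; p_9 = 176; q_9 = 136; s_9 = 280; t_9 = 176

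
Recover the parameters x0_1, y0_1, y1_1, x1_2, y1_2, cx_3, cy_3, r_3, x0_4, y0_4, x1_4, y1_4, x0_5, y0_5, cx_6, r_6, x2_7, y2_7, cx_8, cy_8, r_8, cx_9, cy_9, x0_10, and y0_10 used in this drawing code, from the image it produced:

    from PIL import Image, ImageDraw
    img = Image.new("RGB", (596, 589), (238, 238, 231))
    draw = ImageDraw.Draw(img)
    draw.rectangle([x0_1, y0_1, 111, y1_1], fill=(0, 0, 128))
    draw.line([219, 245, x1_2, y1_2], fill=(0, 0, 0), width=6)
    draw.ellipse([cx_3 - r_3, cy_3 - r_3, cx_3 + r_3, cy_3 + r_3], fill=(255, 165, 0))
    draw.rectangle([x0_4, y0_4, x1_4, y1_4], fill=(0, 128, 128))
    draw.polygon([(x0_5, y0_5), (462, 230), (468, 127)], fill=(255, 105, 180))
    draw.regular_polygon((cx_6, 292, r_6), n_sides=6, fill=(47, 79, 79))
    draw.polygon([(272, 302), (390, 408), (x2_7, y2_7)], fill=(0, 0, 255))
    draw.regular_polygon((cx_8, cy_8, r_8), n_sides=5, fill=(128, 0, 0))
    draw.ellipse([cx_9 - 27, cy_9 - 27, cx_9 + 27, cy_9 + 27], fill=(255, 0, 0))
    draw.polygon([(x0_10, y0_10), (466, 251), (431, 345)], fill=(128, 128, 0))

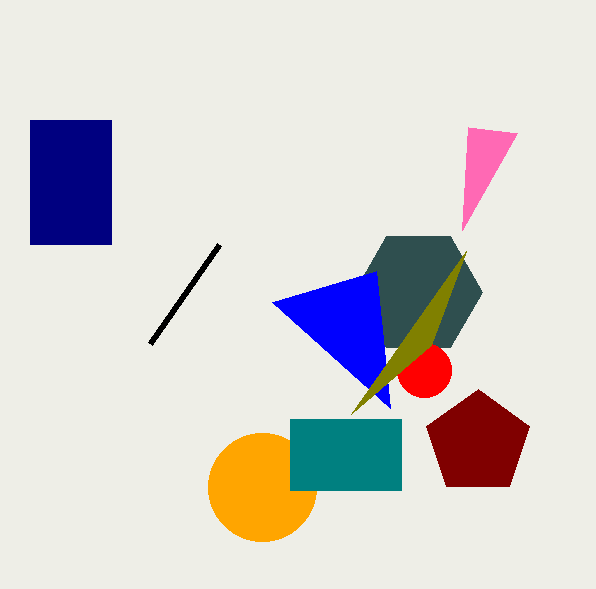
x0_1 = 30
y0_1 = 120
y1_1 = 244
x1_2 = 150
y1_2 = 344
cx_3 = 262
cy_3 = 487
r_3 = 54
x0_4 = 290
y0_4 = 419
x1_4 = 401
y1_4 = 490
x0_5 = 517
y0_5 = 133
cx_6 = 418
r_6 = 64
x2_7 = 376
y2_7 = 271
cx_8 = 478
cy_8 = 443
r_8 = 54
cx_9 = 424
cy_9 = 370
x0_10 = 351
y0_10 = 414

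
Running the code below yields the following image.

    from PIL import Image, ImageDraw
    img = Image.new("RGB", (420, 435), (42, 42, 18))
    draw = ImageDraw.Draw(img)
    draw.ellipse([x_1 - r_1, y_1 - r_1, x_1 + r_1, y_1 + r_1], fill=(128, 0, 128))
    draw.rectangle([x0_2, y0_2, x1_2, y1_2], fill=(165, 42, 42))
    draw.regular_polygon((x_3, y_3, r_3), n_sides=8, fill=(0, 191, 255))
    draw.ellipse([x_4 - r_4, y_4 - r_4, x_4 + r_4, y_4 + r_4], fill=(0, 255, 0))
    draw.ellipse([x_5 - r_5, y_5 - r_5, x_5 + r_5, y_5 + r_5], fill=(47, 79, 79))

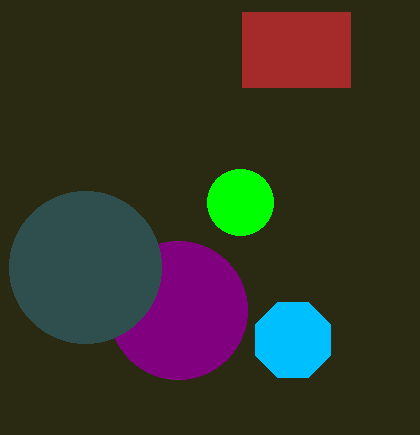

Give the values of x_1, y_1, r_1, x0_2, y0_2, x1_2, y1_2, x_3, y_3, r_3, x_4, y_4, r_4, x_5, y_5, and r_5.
x_1 = 178; y_1 = 310; r_1 = 69; x0_2 = 242; y0_2 = 12; x1_2 = 350; y1_2 = 87; x_3 = 293; y_3 = 340; r_3 = 41; x_4 = 240; y_4 = 202; r_4 = 33; x_5 = 85; y_5 = 267; r_5 = 76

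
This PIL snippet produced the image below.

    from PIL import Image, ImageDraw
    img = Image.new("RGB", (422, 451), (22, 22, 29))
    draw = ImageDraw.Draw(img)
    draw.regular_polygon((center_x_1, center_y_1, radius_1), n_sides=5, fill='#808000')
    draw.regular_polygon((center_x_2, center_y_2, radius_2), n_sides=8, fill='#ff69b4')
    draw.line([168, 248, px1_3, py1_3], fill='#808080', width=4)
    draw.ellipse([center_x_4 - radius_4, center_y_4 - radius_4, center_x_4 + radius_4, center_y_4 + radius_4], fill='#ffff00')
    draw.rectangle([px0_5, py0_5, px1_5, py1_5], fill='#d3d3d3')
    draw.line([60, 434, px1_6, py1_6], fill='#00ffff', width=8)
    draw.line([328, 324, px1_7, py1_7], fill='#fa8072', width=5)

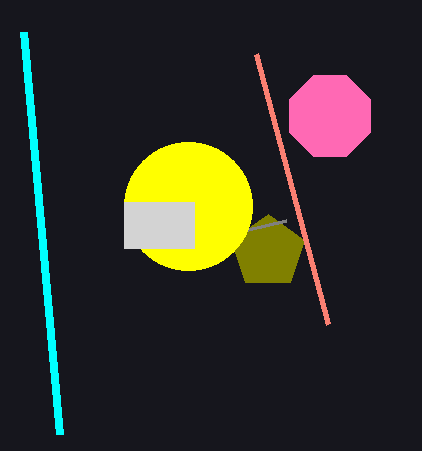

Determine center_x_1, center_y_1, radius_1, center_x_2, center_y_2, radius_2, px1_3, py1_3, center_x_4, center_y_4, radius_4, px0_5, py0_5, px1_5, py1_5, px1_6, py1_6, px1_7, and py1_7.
center_x_1 = 268; center_y_1 = 252; radius_1 = 38; center_x_2 = 330; center_y_2 = 116; radius_2 = 44; px1_3 = 286; py1_3 = 220; center_x_4 = 188; center_y_4 = 206; radius_4 = 64; px0_5 = 124; py0_5 = 202; px1_5 = 194; py1_5 = 248; px1_6 = 24; py1_6 = 32; px1_7 = 256; py1_7 = 54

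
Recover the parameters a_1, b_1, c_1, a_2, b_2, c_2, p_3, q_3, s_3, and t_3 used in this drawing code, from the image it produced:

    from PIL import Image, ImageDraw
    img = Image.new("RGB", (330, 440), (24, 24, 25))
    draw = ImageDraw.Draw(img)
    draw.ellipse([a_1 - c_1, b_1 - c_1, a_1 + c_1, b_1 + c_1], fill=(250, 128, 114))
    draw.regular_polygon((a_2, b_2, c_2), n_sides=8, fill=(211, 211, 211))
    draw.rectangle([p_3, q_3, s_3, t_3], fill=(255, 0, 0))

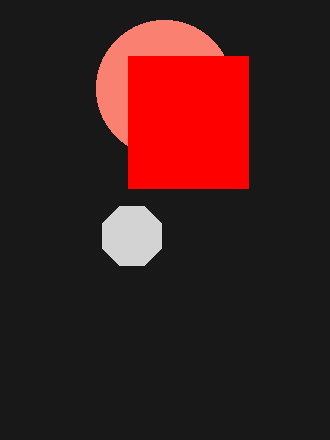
a_1 = 164
b_1 = 88
c_1 = 68
a_2 = 132
b_2 = 236
c_2 = 32
p_3 = 128
q_3 = 56
s_3 = 248
t_3 = 188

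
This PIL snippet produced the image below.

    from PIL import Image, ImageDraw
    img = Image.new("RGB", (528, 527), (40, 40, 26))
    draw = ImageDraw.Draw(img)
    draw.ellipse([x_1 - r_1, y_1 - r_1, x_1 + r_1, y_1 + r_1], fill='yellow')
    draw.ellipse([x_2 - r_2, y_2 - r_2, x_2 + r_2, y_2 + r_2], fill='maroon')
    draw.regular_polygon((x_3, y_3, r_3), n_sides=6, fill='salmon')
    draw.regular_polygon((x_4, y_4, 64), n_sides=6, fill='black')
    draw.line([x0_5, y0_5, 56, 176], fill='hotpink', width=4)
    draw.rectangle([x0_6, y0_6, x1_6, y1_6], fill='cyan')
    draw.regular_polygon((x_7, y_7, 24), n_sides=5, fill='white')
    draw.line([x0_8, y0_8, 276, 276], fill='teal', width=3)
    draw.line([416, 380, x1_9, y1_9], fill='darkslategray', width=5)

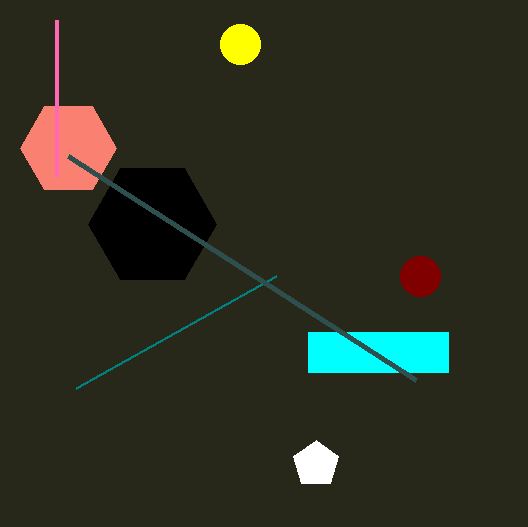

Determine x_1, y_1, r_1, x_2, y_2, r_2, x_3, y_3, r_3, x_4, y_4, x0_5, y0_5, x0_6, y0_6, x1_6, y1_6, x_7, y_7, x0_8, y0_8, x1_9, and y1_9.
x_1 = 240; y_1 = 44; r_1 = 20; x_2 = 420; y_2 = 276; r_2 = 20; x_3 = 68; y_3 = 148; r_3 = 48; x_4 = 152; y_4 = 224; x0_5 = 56; y0_5 = 20; x0_6 = 308; y0_6 = 332; x1_6 = 448; y1_6 = 372; x_7 = 316; y_7 = 464; x0_8 = 76; y0_8 = 388; x1_9 = 68; y1_9 = 156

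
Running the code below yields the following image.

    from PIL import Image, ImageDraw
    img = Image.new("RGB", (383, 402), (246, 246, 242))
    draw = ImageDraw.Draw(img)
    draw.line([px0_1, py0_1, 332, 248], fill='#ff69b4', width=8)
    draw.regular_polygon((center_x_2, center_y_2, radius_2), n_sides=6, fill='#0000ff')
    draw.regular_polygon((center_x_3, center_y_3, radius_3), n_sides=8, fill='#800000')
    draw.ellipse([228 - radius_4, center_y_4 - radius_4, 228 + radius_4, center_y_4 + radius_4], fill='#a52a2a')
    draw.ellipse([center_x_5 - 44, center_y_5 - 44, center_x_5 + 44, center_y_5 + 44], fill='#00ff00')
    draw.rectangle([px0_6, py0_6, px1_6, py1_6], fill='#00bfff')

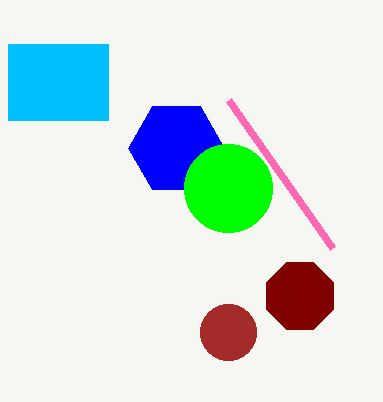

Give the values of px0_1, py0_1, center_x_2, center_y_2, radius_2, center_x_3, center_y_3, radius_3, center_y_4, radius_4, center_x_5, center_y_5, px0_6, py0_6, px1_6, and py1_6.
px0_1 = 228; py0_1 = 100; center_x_2 = 176; center_y_2 = 148; radius_2 = 48; center_x_3 = 300; center_y_3 = 296; radius_3 = 36; center_y_4 = 332; radius_4 = 28; center_x_5 = 228; center_y_5 = 188; px0_6 = 8; py0_6 = 44; px1_6 = 108; py1_6 = 120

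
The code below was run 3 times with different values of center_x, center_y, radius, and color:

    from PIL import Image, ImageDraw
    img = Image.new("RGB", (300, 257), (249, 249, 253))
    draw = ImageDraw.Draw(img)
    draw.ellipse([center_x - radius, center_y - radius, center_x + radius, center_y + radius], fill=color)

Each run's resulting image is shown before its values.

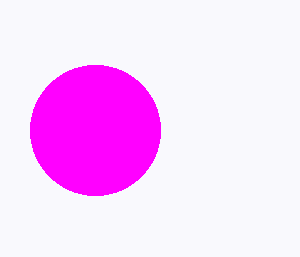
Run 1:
center_x = 95; center_y = 130; radius = 65; color = 'magenta'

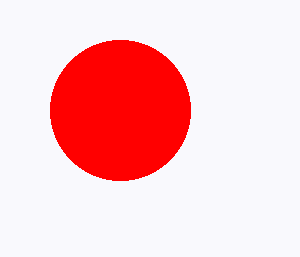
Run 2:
center_x = 120; center_y = 110; radius = 70; color = 'red'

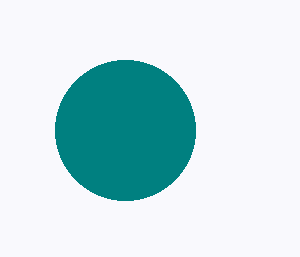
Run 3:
center_x = 125; center_y = 130; radius = 70; color = 'teal'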